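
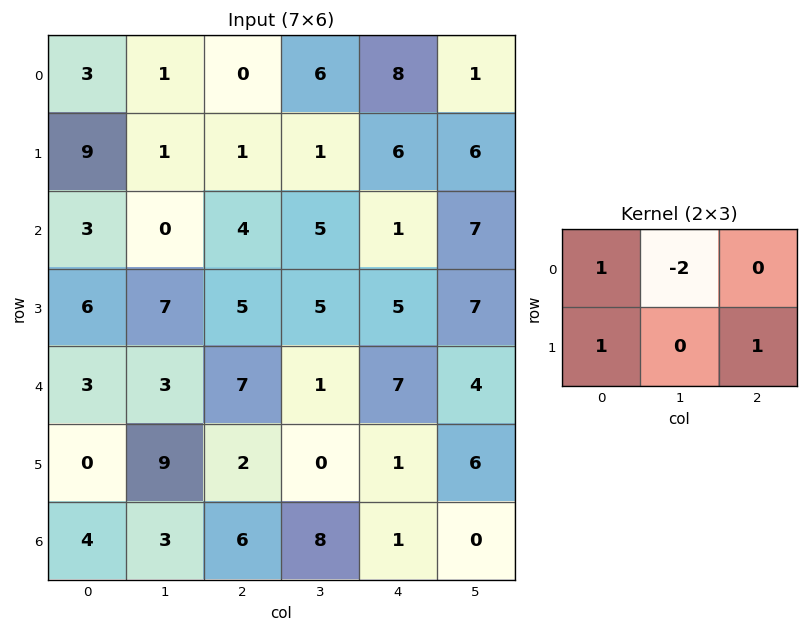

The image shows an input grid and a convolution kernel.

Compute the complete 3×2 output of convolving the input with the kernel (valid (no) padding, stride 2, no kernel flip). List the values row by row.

11 -5
14 4
-1 8

Output[0,0]: The receptive field on the input at this output position is [3 1 0 / 9 1 1]. Elementwise product with the kernel and sum: 3·1 + 1·-2 + 9·1 + 1·1.
Output[0,1]: The receptive field on the input at this output position is [0 6 8 / 1 1 6]. Elementwise product with the kernel and sum: 0·1 + 6·-2 + 1·1 + 6·1.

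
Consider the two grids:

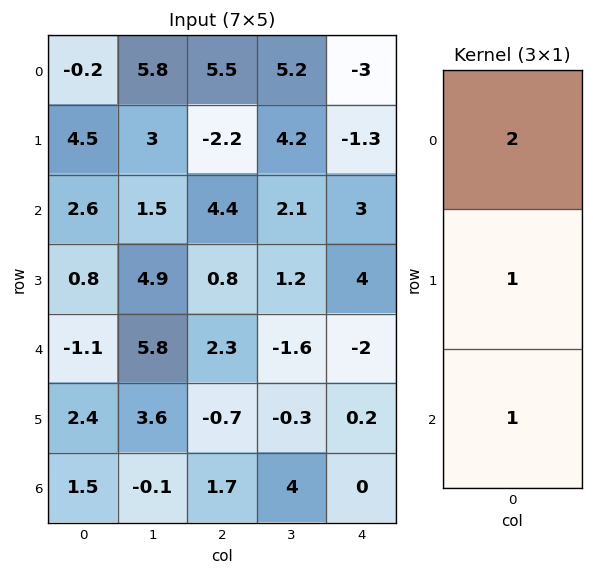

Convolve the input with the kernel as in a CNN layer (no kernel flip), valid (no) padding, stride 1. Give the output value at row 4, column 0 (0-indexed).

The receptive field on the input at this output position is [-1.1 / 2.4 / 1.5]. Elementwise product with the kernel and sum: -1.1·2 + 2.4·1 + 1.5·1.

1.7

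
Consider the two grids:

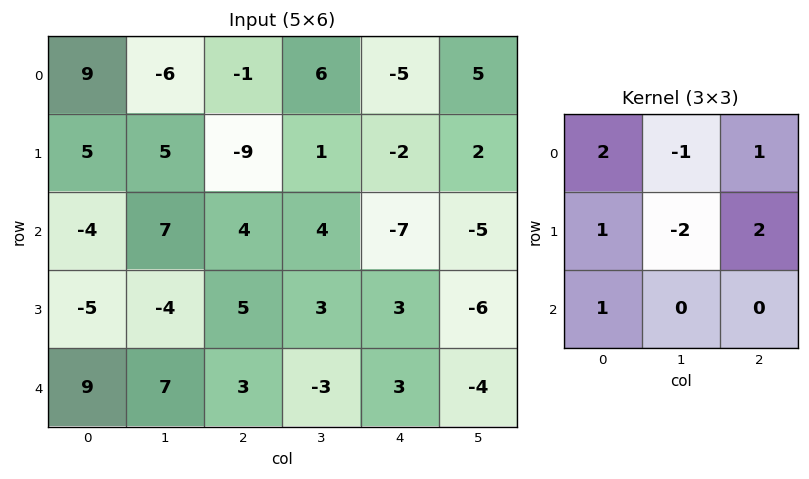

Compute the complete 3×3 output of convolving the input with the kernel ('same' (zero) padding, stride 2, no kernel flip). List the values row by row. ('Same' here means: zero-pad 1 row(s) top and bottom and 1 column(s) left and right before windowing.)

-30 13 27
22 23 17
-3 -15 -20

Output[0,0]: The receptive field on the zero-padded input at this output position is [0 0 0 / 0 9 -6 / 0 5 5]. Elementwise product with the kernel and sum: 0·2 + 0·-1 + 0·1 + 0·1 + 9·-2 + -6·2 + 0·1.
Output[0,1]: The receptive field on the zero-padded input at this output position is [0 0 0 / -6 -1 6 / 5 -9 1]. Elementwise product with the kernel and sum: 0·2 + 0·-1 + 0·1 + -6·1 + -1·-2 + 6·2 + 5·1.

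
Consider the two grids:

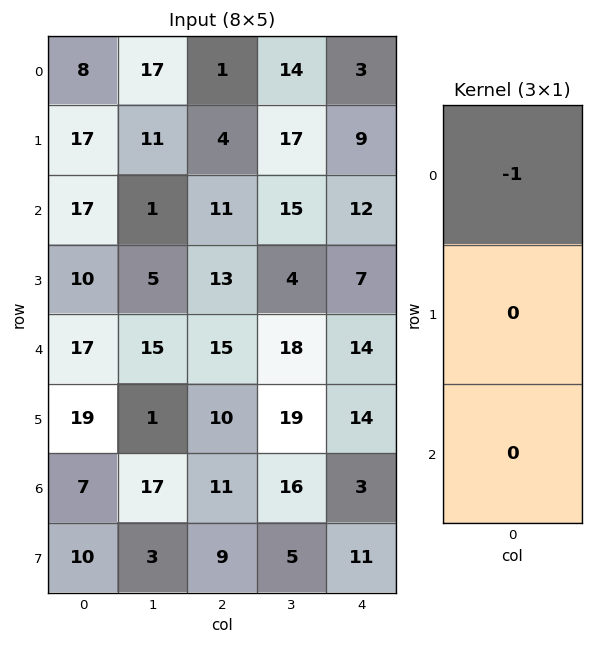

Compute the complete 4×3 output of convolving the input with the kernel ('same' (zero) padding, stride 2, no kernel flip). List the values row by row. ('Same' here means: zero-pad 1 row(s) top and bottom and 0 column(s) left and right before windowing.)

0 0 0
-17 -4 -9
-10 -13 -7
-19 -10 -14

Output[0,0]: The receptive field on the zero-padded input at this output position is [0 / 8 / 17]. Elementwise product with the kernel and sum: 0·-1.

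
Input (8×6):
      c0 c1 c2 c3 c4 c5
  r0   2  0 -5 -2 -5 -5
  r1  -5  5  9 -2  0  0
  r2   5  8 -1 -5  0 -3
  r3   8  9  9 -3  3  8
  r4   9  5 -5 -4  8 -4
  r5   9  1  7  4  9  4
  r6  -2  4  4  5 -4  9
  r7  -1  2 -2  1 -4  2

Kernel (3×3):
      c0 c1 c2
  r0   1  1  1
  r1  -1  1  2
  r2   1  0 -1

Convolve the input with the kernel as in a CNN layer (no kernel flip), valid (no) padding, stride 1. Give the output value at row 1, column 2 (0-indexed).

The receptive field on the input at this output position is [9 -2 0 / -1 -5 0 / 9 -3 3]. Elementwise product with the kernel and sum: 9·1 + -2·1 + 0·1 + -1·-1 + -5·1 + 0·2 + 9·1 + 3·-1.

9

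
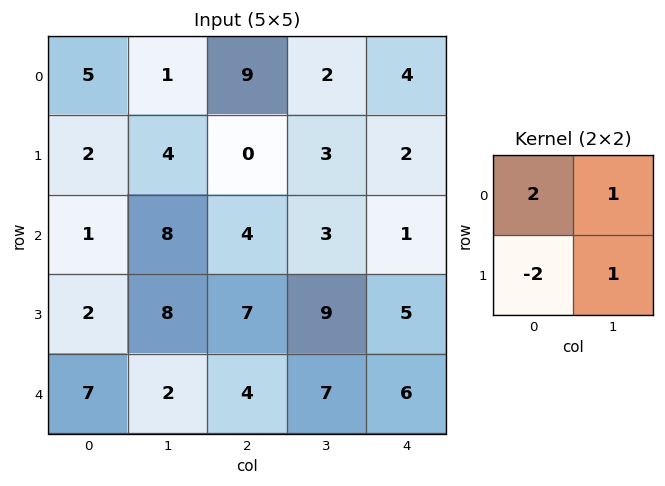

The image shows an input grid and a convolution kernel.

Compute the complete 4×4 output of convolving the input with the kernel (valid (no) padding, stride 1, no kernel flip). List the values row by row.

11 3 23 4
14 -4 -2 3
14 11 6 -6
0 23 22 15

Output[0,0]: The receptive field on the input at this output position is [5 1 / 2 4]. Elementwise product with the kernel and sum: 5·2 + 1·1 + 2·-2 + 4·1.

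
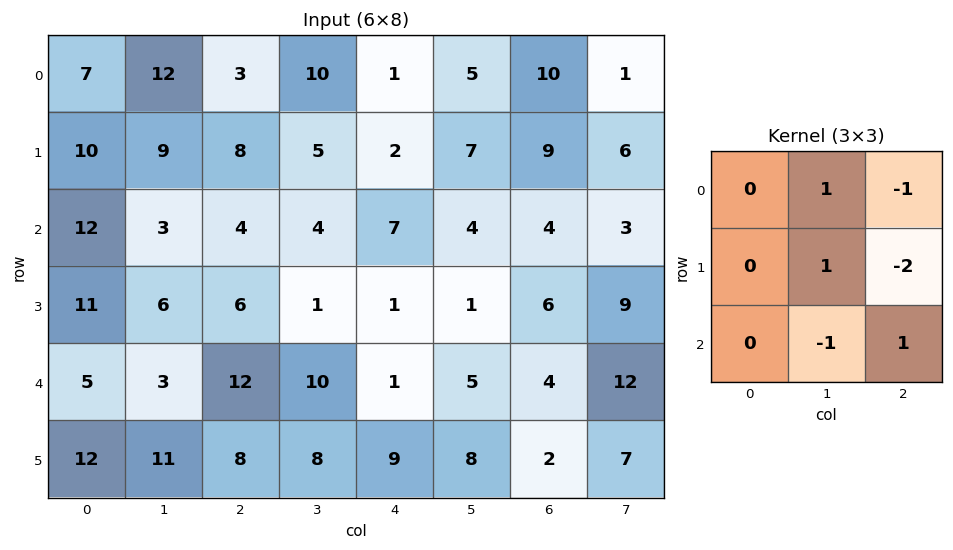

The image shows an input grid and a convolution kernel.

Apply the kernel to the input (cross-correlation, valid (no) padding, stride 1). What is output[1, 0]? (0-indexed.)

-4

The receptive field on the input at this output position is [10 9 8 / 12 3 4 / 11 6 6]. Elementwise product with the kernel and sum: 9·1 + 8·-1 + 3·1 + 4·-2 + 6·-1 + 6·1.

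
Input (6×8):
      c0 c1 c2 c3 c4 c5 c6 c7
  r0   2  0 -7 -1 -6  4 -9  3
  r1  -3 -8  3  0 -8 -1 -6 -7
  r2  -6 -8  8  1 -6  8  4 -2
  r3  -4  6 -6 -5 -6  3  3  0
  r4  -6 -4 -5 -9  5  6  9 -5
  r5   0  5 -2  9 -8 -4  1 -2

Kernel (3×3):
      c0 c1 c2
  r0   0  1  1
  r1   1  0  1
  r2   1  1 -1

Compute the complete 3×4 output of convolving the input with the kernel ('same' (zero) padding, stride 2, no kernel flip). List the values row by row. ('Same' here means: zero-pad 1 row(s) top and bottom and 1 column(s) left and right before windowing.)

5 -6 -4 7
-29 1 -14 -1
-7 -30 -1 3

Output[0,0]: The receptive field on the zero-padded input at this output position is [0 0 0 / 0 2 0 / 0 -3 -8]. Elementwise product with the kernel and sum: 0·1 + 0·1 + 0·1 + 0·1 + 0·1 + -3·1 + -8·-1.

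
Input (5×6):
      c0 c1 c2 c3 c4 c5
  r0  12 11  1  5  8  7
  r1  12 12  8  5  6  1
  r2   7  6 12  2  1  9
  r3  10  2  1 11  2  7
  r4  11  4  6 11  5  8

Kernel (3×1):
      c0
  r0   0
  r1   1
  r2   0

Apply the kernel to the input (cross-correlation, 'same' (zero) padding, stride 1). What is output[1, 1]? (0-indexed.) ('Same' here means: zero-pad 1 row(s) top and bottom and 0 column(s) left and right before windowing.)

The receptive field on the zero-padded input at this output position is [11 / 12 / 6]. Elementwise product with the kernel and sum: 12·1.

12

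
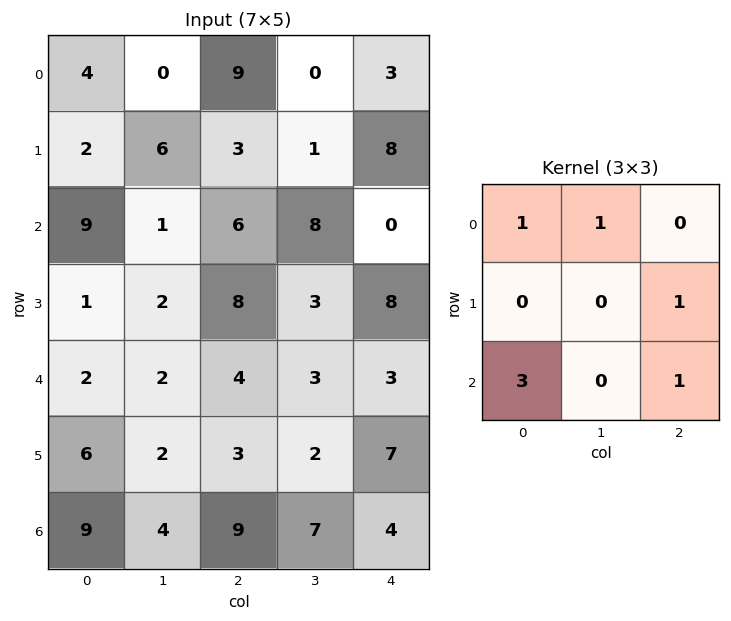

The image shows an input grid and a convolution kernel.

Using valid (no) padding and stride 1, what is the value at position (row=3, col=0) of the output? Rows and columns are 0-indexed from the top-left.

28

The receptive field on the input at this output position is [1 2 8 / 2 2 4 / 6 2 3]. Elementwise product with the kernel and sum: 1·1 + 2·1 + 4·1 + 6·3 + 3·1.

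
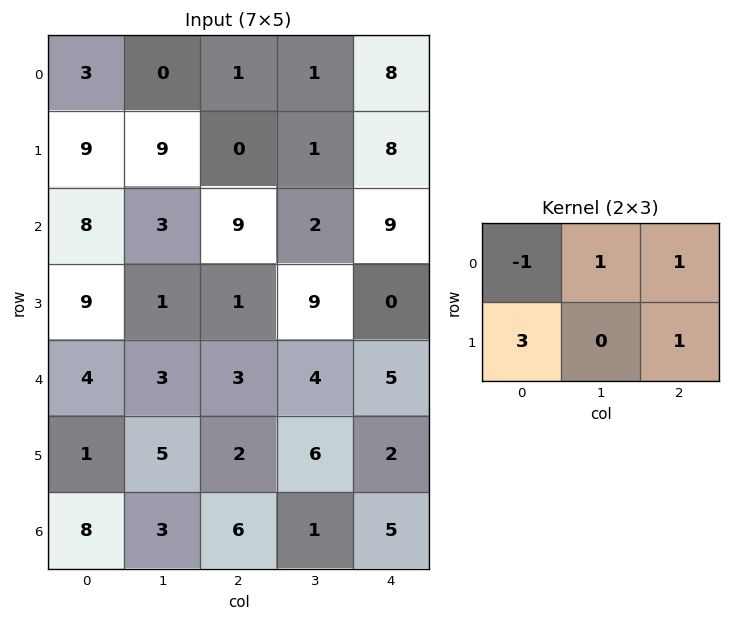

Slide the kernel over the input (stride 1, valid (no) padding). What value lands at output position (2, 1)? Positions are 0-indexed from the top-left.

20

The receptive field on the input at this output position is [3 9 2 / 1 1 9]. Elementwise product with the kernel and sum: 3·-1 + 9·1 + 2·1 + 1·3 + 9·1.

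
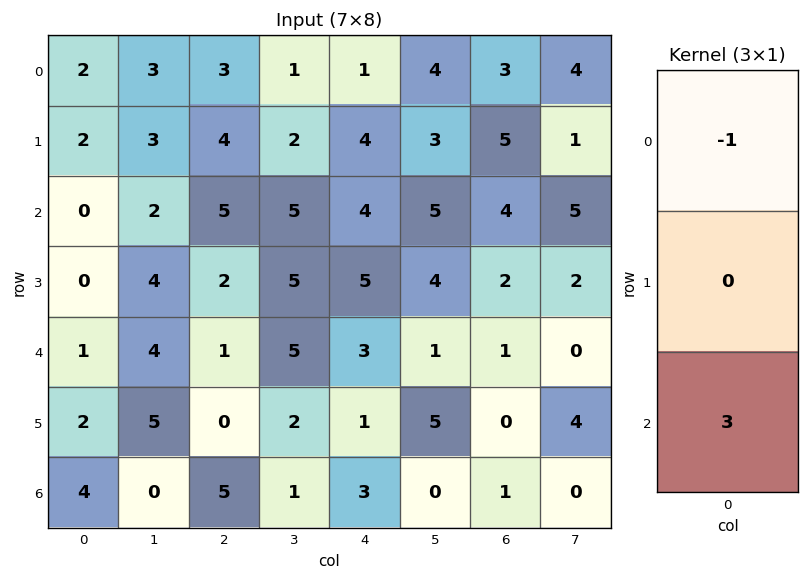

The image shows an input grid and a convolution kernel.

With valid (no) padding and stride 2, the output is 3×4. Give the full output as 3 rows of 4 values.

Output[0,0]: The receptive field on the input at this output position is [2 / 2 / 0]. Elementwise product with the kernel and sum: 2·-1 + 0·3.
Output[0,1]: The receptive field on the input at this output position is [3 / 4 / 5]. Elementwise product with the kernel and sum: 3·-1 + 5·3.

-2 12 11 9
3 -2 5 -1
11 14 6 2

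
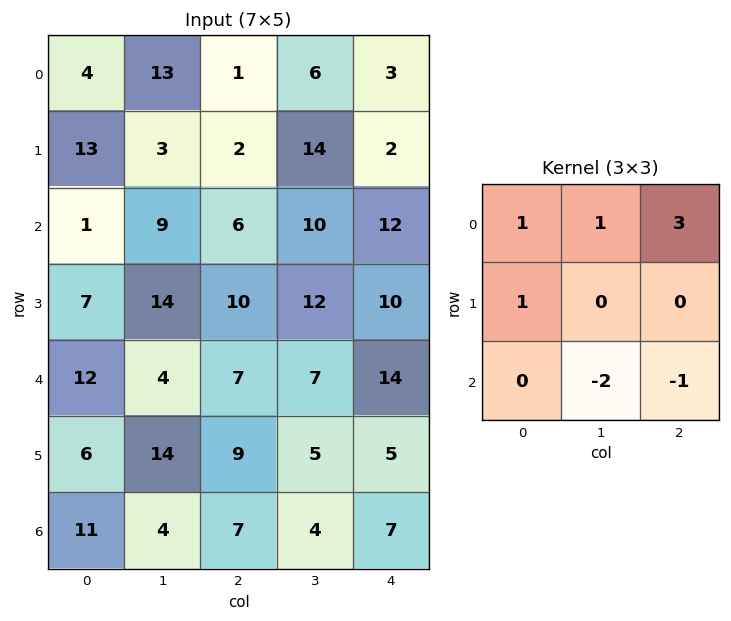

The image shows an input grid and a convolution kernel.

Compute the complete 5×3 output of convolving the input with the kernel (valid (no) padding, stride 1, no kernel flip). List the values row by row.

Output[0,0]: The receptive field on the input at this output position is [4 13 1 / 13 3 2 / 1 9 6]. Elementwise product with the kernel and sum: 4·1 + 13·1 + 1·3 + 13·1 + 9·-2 + 6·-1.

9 13 -14
-15 24 -6
20 38 34
26 41 44
28 28 50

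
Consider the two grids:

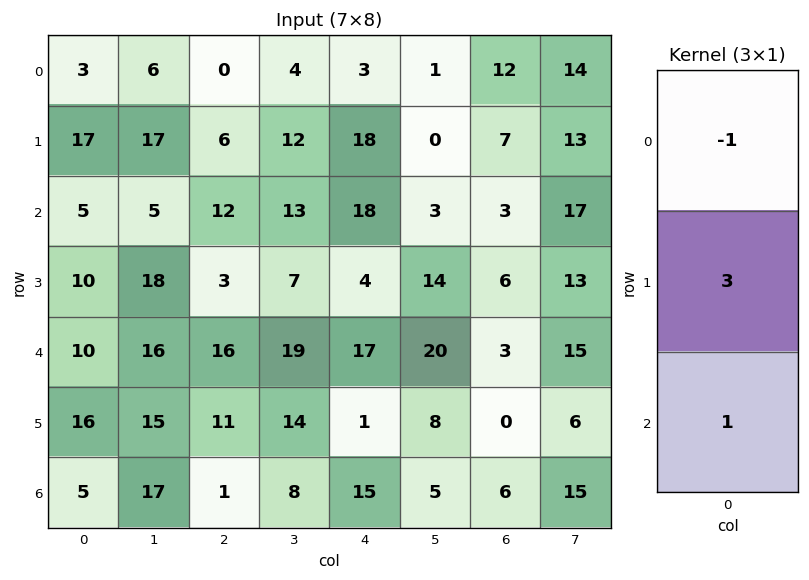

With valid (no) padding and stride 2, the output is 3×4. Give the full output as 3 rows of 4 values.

53 30 69 12
35 13 11 18
43 18 1 3

Output[0,0]: The receptive field on the input at this output position is [3 / 17 / 5]. Elementwise product with the kernel and sum: 3·-1 + 17·3 + 5·1.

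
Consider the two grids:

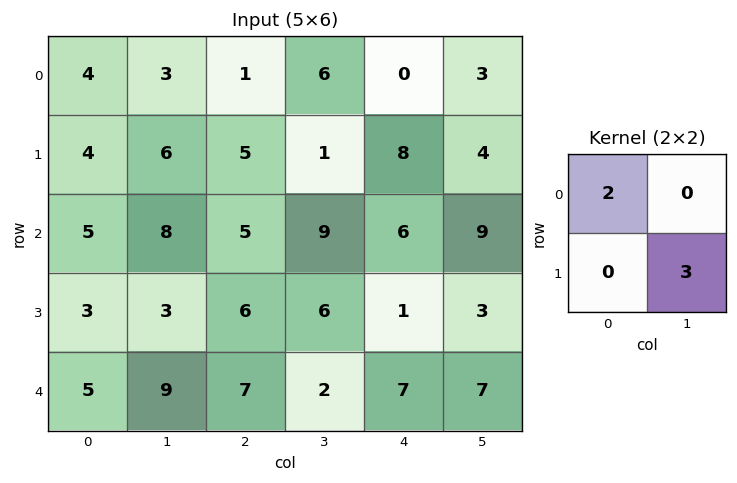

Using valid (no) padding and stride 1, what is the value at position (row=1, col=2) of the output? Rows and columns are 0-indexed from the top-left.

37

The receptive field on the input at this output position is [5 1 / 5 9]. Elementwise product with the kernel and sum: 5·2 + 9·3.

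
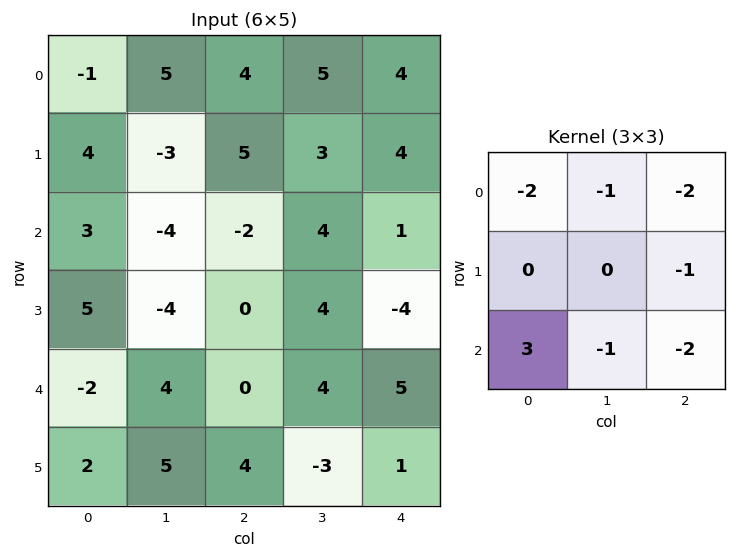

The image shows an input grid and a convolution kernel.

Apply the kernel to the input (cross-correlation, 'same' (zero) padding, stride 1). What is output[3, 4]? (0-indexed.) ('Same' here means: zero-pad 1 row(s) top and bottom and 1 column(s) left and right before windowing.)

-2

The receptive field on the zero-padded input at this output position is [4 1 0 / 4 -4 0 / 4 5 0]. Elementwise product with the kernel and sum: 4·-2 + 1·-1 + 0·-2 + 0·-1 + 4·3 + 5·-1 + 0·-2.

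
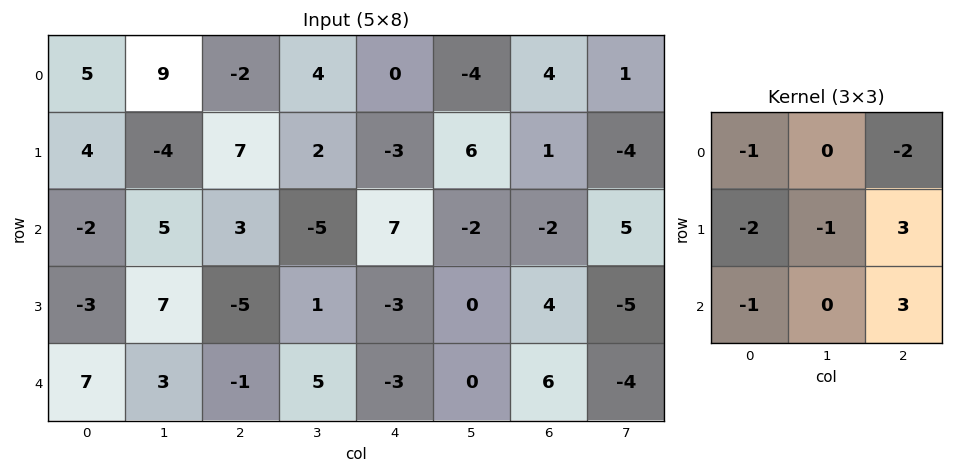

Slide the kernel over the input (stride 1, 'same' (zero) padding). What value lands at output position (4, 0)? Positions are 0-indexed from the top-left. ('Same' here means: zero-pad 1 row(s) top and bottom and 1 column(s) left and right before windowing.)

The receptive field on the zero-padded input at this output position is [0 -3 7 / 0 7 3 / 0 0 0]. Elementwise product with the kernel and sum: 0·-1 + 7·-2 + 0·-2 + 7·-1 + 3·3 + 0·-1 + 0·3.

-12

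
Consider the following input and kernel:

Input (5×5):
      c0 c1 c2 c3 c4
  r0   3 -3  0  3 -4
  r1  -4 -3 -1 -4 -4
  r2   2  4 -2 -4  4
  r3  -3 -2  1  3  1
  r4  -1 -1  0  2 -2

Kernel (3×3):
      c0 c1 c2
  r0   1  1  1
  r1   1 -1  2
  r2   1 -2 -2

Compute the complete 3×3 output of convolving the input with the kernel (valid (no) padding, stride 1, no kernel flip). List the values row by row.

Output[0,0]: The receptive field on the input at this output position is [3 -3 0 / -4 -3 -1 / 2 4 -2]. Elementwise product with the kernel and sum: 3·1 + -3·1 + 0·1 + -4·1 + -3·-1 + -1·2 + 2·1 + 4·-2 + -2·-2.

-5 6 -8
-15 -20 -6
6 -4 -2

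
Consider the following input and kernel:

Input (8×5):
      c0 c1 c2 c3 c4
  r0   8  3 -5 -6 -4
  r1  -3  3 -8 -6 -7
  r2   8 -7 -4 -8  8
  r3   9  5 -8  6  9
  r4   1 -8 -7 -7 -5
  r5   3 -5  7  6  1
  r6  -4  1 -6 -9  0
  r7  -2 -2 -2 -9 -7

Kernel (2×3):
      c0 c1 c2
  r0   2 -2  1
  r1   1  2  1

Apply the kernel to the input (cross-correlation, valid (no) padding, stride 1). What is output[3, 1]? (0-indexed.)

The receptive field on the input at this output position is [5 -8 6 / -8 -7 -7]. Elementwise product with the kernel and sum: 5·2 + -8·-2 + 6·1 + -8·1 + -7·2 + -7·1.

3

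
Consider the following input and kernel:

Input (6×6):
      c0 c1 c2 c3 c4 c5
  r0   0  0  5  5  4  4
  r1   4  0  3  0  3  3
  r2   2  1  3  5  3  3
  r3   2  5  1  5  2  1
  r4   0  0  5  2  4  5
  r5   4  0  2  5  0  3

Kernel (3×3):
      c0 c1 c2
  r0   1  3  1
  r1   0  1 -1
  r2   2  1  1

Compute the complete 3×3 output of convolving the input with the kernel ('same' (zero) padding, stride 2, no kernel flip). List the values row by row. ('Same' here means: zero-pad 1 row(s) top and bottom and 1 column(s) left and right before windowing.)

Output[0,0]: The receptive field on the zero-padded input at this output position is [0 0 0 / 0 0 0 / 0 4 0]. Elementwise product with the kernel and sum: 0·1 + 0·3 + 0·1 + 0·1 + 0·-1 + 0·2 + 4·1 + 0·1.
Output[0,1]: The receptive field on the zero-padded input at this output position is [0 0 0 / 0 5 5 / 0 3 0]. Elementwise product with the kernel and sum: 0·1 + 0·3 + 0·1 + 5·1 + 5·-1 + 0·2 + 3·1 + 0·1.

4 3 6
20 23 25
15 23 24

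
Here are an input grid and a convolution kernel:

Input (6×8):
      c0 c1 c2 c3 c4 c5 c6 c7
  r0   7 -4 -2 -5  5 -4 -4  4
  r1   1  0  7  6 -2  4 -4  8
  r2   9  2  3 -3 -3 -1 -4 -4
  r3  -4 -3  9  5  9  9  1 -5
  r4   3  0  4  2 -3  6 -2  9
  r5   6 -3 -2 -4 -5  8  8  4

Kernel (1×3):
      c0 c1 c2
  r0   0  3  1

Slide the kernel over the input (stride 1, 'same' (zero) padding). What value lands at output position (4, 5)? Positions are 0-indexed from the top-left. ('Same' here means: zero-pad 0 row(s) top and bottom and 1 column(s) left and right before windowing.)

The receptive field on the zero-padded input at this output position is [-3 6 -2]. Elementwise product with the kernel and sum: 6·3 + -2·1.

16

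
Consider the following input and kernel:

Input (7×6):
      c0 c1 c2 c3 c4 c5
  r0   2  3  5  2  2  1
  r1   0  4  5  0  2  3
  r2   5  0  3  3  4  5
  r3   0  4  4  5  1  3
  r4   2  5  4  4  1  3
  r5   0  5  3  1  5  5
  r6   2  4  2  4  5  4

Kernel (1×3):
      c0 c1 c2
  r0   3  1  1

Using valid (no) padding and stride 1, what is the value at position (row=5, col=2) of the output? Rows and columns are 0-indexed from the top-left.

The receptive field on the input at this output position is [3 1 5]. Elementwise product with the kernel and sum: 3·3 + 1·1 + 5·1.

15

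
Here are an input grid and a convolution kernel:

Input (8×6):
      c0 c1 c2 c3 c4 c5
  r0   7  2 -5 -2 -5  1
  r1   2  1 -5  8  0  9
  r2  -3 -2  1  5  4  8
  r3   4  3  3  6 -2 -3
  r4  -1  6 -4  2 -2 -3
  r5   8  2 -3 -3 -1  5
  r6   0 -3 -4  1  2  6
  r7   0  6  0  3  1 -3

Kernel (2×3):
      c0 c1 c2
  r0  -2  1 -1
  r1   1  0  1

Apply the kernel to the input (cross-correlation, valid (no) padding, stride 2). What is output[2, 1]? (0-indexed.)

8

The receptive field on the input at this output position is [-4 2 -2 / -3 -3 -1]. Elementwise product with the kernel and sum: -4·-2 + 2·1 + -2·-1 + -3·1 + -1·1.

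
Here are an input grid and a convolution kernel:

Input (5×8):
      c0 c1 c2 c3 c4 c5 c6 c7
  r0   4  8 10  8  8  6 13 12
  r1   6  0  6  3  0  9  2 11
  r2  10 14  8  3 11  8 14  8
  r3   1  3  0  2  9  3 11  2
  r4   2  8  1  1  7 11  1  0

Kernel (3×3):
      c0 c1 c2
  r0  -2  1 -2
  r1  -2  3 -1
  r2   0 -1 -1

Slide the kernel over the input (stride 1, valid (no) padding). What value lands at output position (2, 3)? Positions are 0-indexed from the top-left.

-9

The receptive field on the input at this output position is [3 11 8 / 2 9 3 / 1 7 11]. Elementwise product with the kernel and sum: 3·-2 + 11·1 + 8·-2 + 2·-2 + 9·3 + 3·-1 + 7·-1 + 11·-1.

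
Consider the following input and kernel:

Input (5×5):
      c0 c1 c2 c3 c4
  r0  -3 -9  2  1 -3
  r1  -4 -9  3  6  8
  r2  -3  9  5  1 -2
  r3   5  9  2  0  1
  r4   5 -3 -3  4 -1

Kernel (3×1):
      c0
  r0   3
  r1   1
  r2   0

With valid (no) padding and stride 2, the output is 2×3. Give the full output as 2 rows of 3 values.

-13 9 -1
-4 17 -5

Output[0,0]: The receptive field on the input at this output position is [-3 / -4 / -3]. Elementwise product with the kernel and sum: -3·3 + -4·1.
Output[0,1]: The receptive field on the input at this output position is [2 / 3 / 5]. Elementwise product with the kernel and sum: 2·3 + 3·1.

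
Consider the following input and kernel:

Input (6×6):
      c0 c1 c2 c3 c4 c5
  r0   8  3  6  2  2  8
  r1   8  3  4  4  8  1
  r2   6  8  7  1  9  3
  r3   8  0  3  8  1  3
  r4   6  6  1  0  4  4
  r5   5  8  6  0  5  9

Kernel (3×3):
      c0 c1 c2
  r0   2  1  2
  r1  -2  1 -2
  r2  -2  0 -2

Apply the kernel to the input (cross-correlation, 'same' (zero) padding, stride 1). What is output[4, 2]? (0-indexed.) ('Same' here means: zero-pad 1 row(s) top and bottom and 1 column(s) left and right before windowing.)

-8

The receptive field on the zero-padded input at this output position is [0 3 8 / 6 1 0 / 8 6 0]. Elementwise product with the kernel and sum: 0·2 + 3·1 + 8·2 + 6·-2 + 1·1 + 0·-2 + 8·-2 + 0·-2.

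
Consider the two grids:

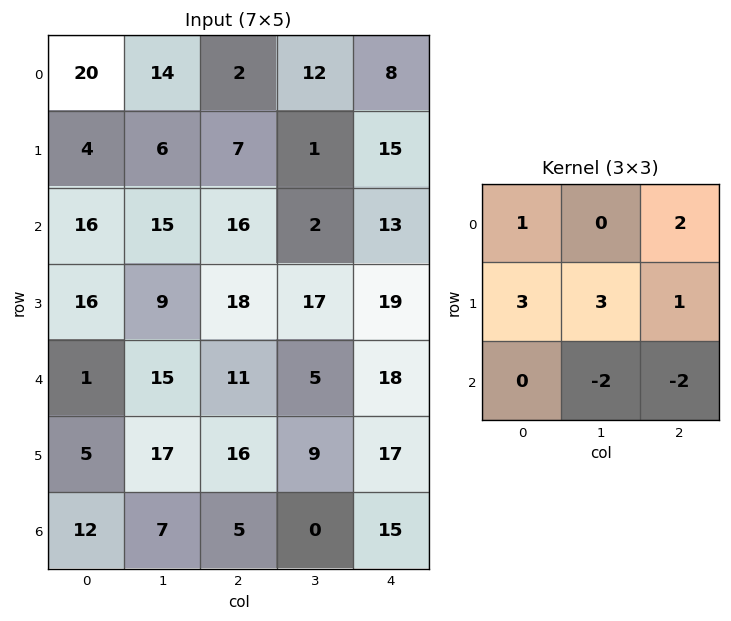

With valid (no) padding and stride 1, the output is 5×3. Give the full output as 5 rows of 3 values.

Output[0,0]: The receptive field on the input at this output position is [20 14 2 / 4 6 7 / 16 15 16]. Elementwise product with the kernel and sum: 20·1 + 2·2 + 4·3 + 6·3 + 7·1 + 15·-2 + 16·-2.

-1 42 27
73 33 32
89 85 120
45 76 70
81 123 109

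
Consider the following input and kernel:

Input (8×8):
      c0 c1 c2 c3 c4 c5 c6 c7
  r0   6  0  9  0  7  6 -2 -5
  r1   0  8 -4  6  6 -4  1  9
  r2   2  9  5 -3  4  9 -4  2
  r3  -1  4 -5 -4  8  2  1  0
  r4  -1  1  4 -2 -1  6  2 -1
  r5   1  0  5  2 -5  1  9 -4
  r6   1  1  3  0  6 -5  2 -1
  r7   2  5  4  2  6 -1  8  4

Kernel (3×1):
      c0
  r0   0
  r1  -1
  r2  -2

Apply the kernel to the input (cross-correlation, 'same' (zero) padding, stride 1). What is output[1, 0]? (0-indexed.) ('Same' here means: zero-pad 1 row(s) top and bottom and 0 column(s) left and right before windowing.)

The receptive field on the zero-padded input at this output position is [6 / 0 / 2]. Elementwise product with the kernel and sum: 0·-1 + 2·-2.

-4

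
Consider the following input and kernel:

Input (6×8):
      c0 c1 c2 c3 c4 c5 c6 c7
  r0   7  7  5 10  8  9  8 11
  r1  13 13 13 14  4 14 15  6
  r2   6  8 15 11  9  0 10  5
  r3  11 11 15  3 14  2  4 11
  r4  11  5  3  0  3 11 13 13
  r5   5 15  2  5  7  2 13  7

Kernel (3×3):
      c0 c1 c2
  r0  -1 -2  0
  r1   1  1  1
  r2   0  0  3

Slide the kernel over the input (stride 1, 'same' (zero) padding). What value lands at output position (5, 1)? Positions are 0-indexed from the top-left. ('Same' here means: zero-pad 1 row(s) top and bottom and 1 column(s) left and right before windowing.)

The receptive field on the zero-padded input at this output position is [11 5 3 / 5 15 2 / 0 0 0]. Elementwise product with the kernel and sum: 11·-1 + 5·-2 + 5·1 + 15·1 + 2·1 + 0·3.

1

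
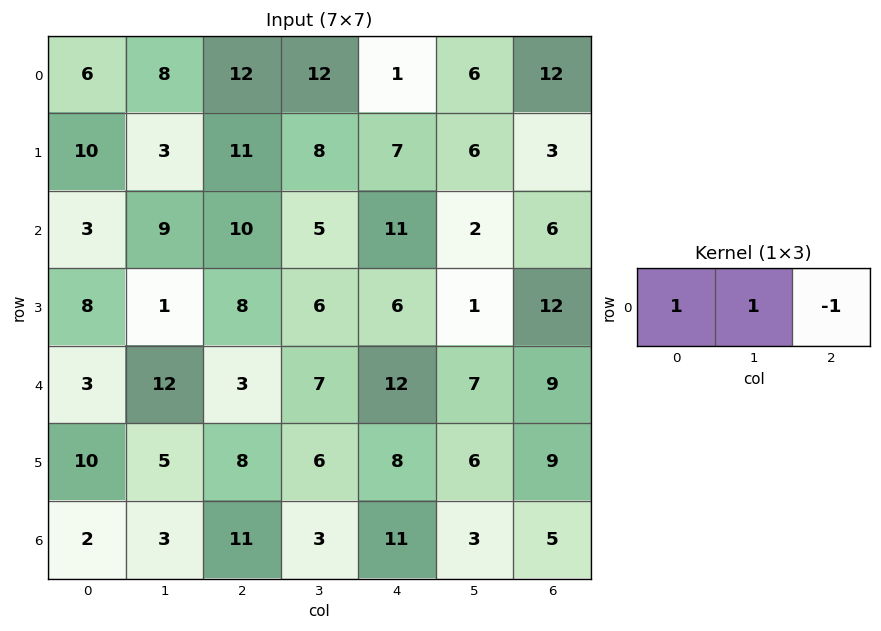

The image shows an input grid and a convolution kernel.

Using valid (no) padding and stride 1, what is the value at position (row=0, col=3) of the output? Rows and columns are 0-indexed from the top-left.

7

The receptive field on the input at this output position is [12 1 6]. Elementwise product with the kernel and sum: 12·1 + 1·1 + 6·-1.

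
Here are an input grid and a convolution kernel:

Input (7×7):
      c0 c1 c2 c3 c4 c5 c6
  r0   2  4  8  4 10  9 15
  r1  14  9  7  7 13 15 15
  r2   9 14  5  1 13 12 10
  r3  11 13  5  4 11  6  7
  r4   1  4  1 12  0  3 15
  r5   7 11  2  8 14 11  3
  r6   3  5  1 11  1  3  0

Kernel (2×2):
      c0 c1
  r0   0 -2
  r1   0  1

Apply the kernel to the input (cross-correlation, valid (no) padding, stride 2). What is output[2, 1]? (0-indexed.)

The receptive field on the input at this output position is [1 12 / 2 8]. Elementwise product with the kernel and sum: 12·-2 + 8·1.

-16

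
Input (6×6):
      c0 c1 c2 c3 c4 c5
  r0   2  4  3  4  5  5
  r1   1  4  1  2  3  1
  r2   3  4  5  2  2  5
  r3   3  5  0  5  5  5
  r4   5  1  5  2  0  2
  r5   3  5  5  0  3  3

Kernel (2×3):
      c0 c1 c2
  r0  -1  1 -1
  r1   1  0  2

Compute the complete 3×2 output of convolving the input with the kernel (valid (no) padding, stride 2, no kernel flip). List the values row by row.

2 3
-1 5
4 8

Output[0,0]: The receptive field on the input at this output position is [2 4 3 / 1 4 1]. Elementwise product with the kernel and sum: 2·-1 + 4·1 + 3·-1 + 1·1 + 1·2.
Output[0,1]: The receptive field on the input at this output position is [3 4 5 / 1 2 3]. Elementwise product with the kernel and sum: 3·-1 + 4·1 + 5·-1 + 1·1 + 3·2.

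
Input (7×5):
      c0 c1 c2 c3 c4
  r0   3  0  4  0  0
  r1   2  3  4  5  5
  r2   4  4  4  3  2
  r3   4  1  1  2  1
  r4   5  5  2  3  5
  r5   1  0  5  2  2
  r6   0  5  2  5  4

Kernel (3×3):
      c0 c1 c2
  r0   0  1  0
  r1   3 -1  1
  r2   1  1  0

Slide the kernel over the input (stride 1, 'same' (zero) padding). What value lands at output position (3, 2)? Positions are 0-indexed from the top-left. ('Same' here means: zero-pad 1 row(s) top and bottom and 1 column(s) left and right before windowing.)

The receptive field on the zero-padded input at this output position is [4 4 3 / 1 1 2 / 5 2 3]. Elementwise product with the kernel and sum: 4·1 + 1·3 + 1·-1 + 2·1 + 5·1 + 2·1.

15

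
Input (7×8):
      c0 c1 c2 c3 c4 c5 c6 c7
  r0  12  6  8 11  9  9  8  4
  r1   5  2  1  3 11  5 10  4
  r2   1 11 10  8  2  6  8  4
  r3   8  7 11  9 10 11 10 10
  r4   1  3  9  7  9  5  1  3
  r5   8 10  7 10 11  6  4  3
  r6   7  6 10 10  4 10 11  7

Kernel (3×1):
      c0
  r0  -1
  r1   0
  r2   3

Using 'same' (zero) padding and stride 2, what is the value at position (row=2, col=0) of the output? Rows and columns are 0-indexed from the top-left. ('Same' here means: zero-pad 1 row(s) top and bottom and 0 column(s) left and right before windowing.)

The receptive field on the zero-padded input at this output position is [8 / 1 / 8]. Elementwise product with the kernel and sum: 8·-1 + 8·3.

16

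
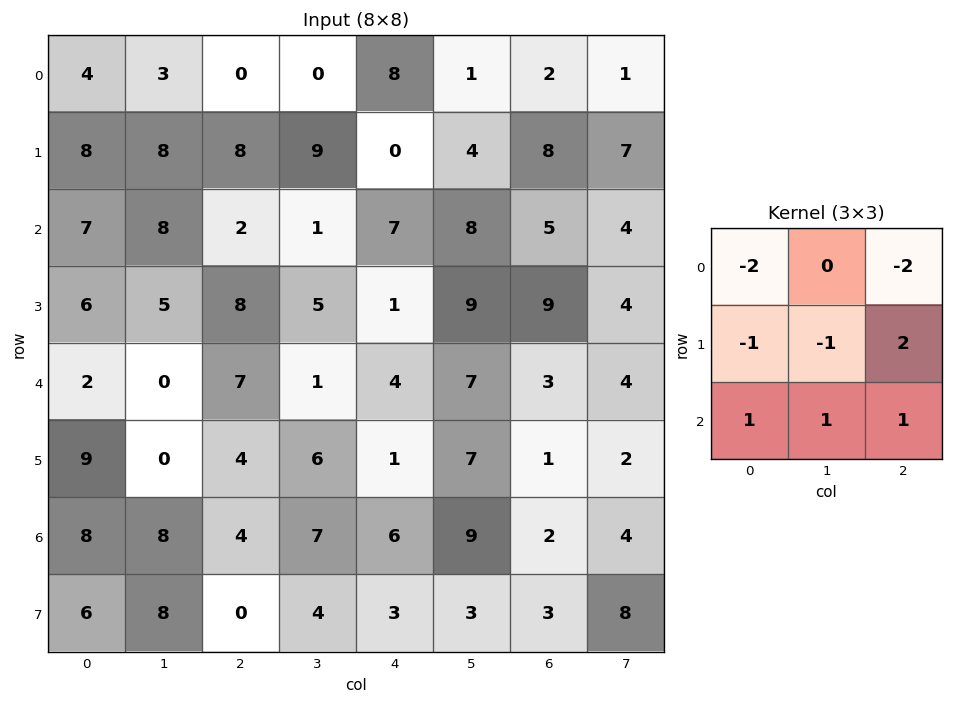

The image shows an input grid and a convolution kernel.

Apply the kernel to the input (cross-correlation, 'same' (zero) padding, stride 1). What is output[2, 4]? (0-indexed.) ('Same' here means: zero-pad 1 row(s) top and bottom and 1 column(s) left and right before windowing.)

-3

The receptive field on the zero-padded input at this output position is [9 0 4 / 1 7 8 / 5 1 9]. Elementwise product with the kernel and sum: 9·-2 + 4·-2 + 1·-1 + 7·-1 + 8·2 + 5·1 + 1·1 + 9·1.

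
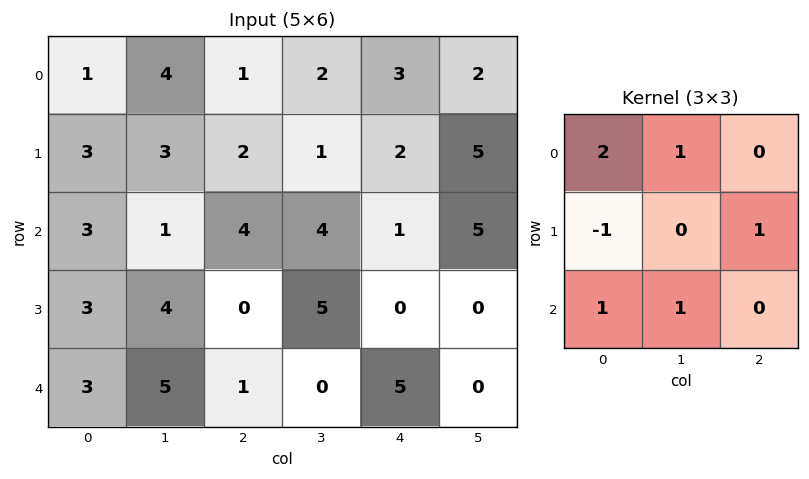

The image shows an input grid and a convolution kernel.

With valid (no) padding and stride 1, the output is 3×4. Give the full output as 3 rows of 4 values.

9 12 12 16
17 15 7 10
12 13 13 9

Output[0,0]: The receptive field on the input at this output position is [1 4 1 / 3 3 2 / 3 1 4]. Elementwise product with the kernel and sum: 1·2 + 4·1 + 3·-1 + 2·1 + 3·1 + 1·1.
Output[0,1]: The receptive field on the input at this output position is [4 1 2 / 3 2 1 / 1 4 4]. Elementwise product with the kernel and sum: 4·2 + 1·1 + 3·-1 + 1·1 + 1·1 + 4·1.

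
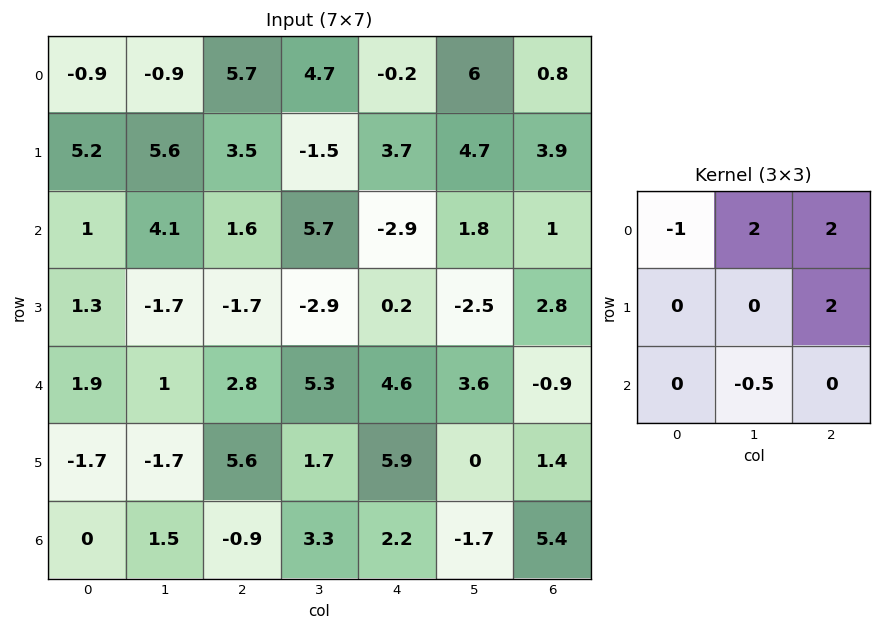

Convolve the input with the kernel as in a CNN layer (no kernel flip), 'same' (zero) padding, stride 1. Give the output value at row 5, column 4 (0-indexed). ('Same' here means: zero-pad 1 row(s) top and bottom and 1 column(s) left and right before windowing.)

10

The receptive field on the zero-padded input at this output position is [5.3 4.6 3.6 / 1.7 5.9 0 / 3.3 2.2 -1.7]. Elementwise product with the kernel and sum: 5.3·-1 + 4.6·2 + 3.6·2 + 0·2 + 2.2·-0.5.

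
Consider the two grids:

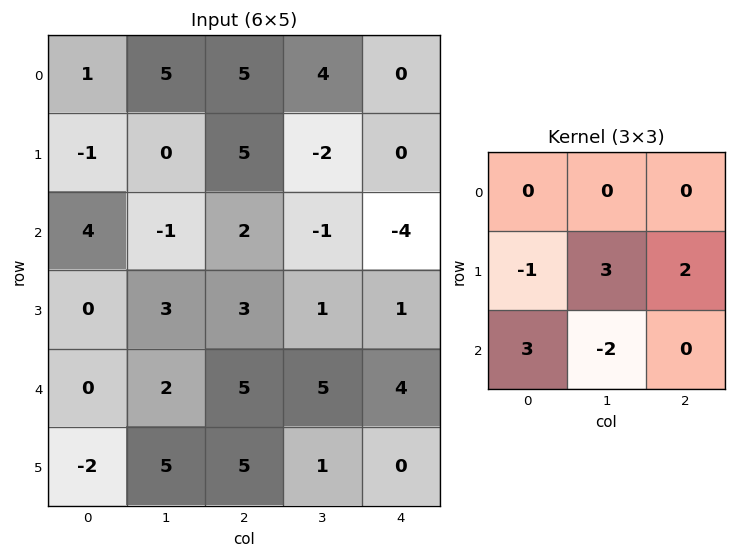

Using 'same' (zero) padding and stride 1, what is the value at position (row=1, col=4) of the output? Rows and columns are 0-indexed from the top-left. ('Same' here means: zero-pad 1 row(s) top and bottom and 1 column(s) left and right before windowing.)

The receptive field on the zero-padded input at this output position is [4 0 0 / -2 0 0 / -1 -4 0]. Elementwise product with the kernel and sum: -2·-1 + 0·3 + 0·2 + -1·3 + -4·-2.

7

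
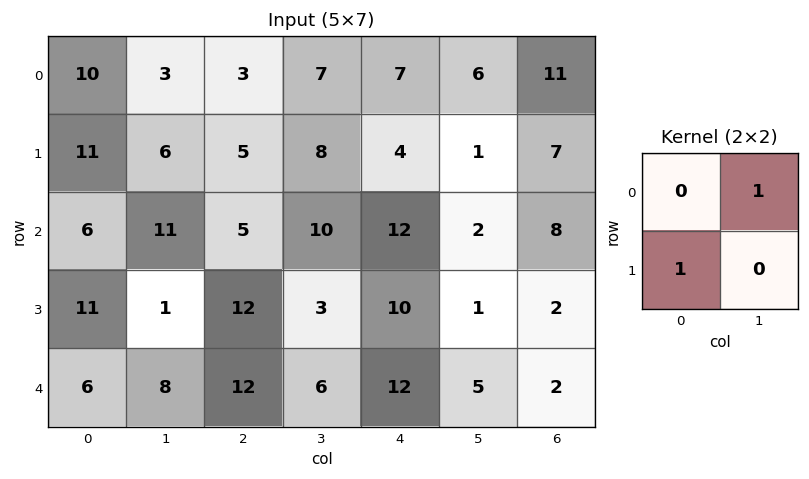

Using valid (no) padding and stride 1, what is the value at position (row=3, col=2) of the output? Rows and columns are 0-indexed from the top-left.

The receptive field on the input at this output position is [12 3 / 12 6]. Elementwise product with the kernel and sum: 3·1 + 12·1.

15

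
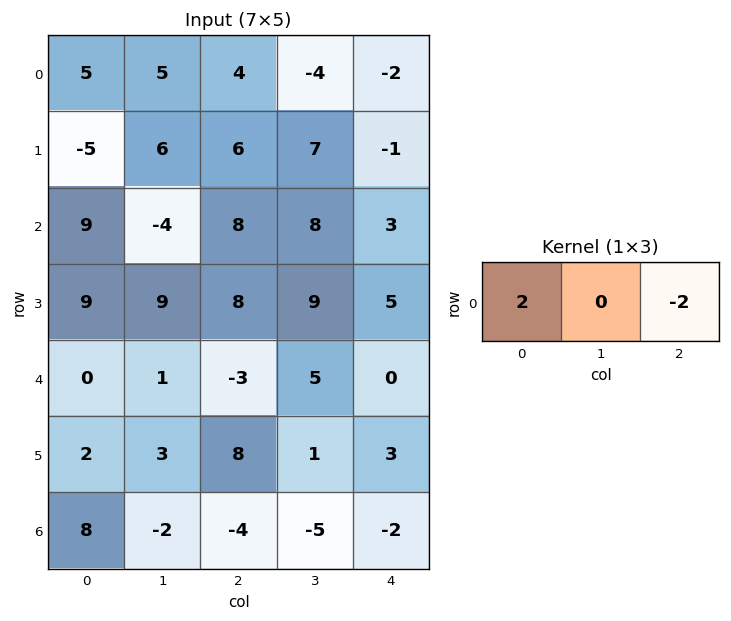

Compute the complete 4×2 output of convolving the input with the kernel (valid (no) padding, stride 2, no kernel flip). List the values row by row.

2 12
2 10
6 -6
24 -4

Output[0,0]: The receptive field on the input at this output position is [5 5 4]. Elementwise product with the kernel and sum: 5·2 + 4·-2.
Output[0,1]: The receptive field on the input at this output position is [4 -4 -2]. Elementwise product with the kernel and sum: 4·2 + -2·-2.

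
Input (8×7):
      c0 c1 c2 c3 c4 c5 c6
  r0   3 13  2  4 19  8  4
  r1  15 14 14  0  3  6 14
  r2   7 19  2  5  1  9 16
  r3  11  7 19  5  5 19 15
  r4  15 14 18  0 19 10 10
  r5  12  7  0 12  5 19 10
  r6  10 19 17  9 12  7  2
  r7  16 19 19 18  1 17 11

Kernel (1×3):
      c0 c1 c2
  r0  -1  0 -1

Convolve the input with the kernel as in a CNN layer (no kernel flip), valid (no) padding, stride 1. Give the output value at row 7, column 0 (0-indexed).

The receptive field on the input at this output position is [16 19 19]. Elementwise product with the kernel and sum: 16·-1 + 19·-1.

-35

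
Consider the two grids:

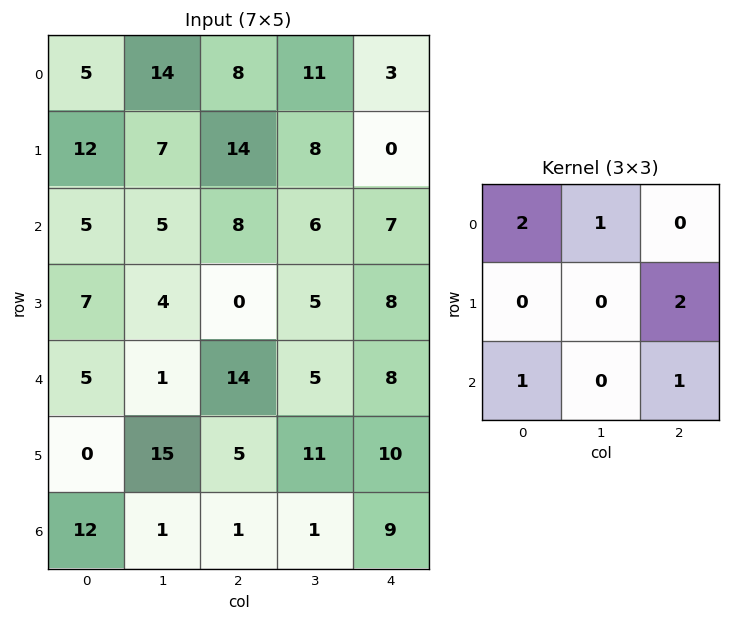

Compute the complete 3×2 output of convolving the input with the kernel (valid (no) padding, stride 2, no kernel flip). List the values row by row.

65 42
34 60
34 63

Output[0,0]: The receptive field on the input at this output position is [5 14 8 / 12 7 14 / 5 5 8]. Elementwise product with the kernel and sum: 5·2 + 14·1 + 14·2 + 5·1 + 8·1.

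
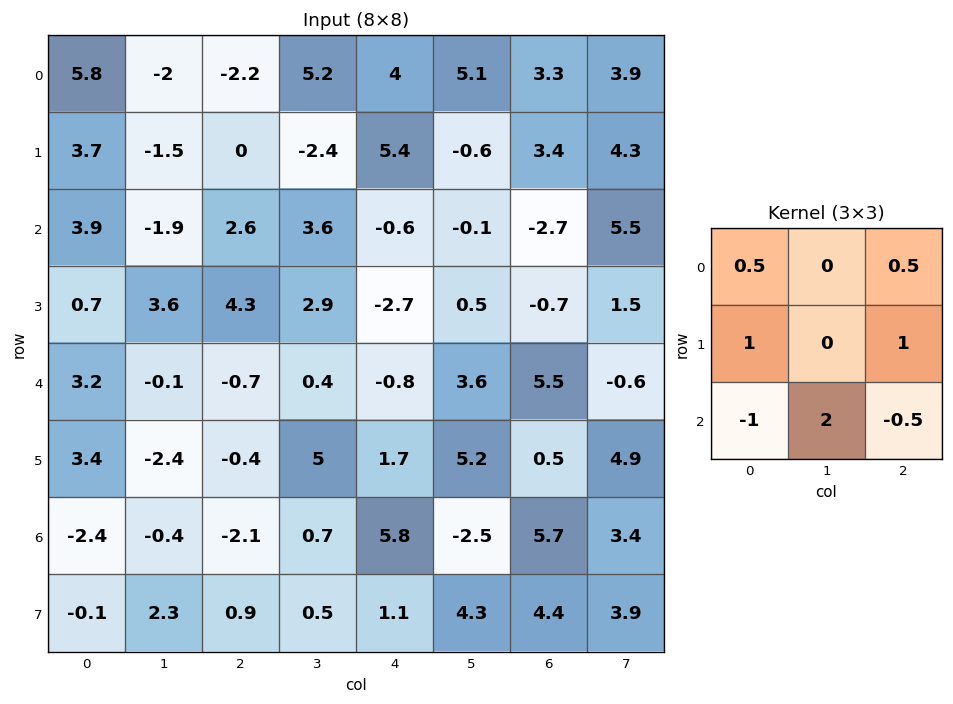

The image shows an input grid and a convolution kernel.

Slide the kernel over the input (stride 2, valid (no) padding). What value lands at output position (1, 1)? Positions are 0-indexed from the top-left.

The receptive field on the input at this output position is [2.6 3.6 -0.6 / 4.3 2.9 -2.7 / -0.7 0.4 -0.8]. Elementwise product with the kernel and sum: 2.6·0.5 + -0.6·0.5 + 4.3·1 + -2.7·1 + -0.7·-1 + 0.4·2 + -0.8·-0.5.

4.5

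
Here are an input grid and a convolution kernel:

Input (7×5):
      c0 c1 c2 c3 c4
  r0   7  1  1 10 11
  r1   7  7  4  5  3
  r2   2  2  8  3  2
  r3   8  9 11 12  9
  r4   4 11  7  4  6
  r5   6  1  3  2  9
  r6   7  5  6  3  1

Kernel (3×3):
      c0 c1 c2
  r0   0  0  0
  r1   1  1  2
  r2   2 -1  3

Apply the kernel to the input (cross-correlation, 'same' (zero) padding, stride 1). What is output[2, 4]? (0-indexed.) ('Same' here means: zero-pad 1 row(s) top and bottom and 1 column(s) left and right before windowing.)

20

The receptive field on the zero-padded input at this output position is [5 3 0 / 3 2 0 / 12 9 0]. Elementwise product with the kernel and sum: 3·1 + 2·1 + 0·2 + 12·2 + 9·-1 + 0·3.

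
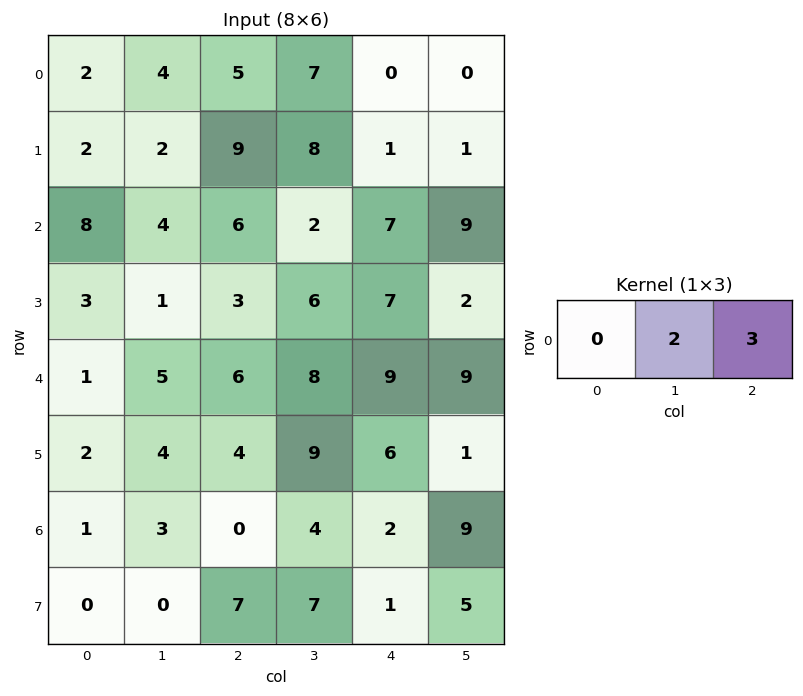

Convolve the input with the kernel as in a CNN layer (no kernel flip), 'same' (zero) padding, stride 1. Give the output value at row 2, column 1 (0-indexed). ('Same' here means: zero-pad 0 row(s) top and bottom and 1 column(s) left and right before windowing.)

The receptive field on the zero-padded input at this output position is [8 4 6]. Elementwise product with the kernel and sum: 4·2 + 6·3.

26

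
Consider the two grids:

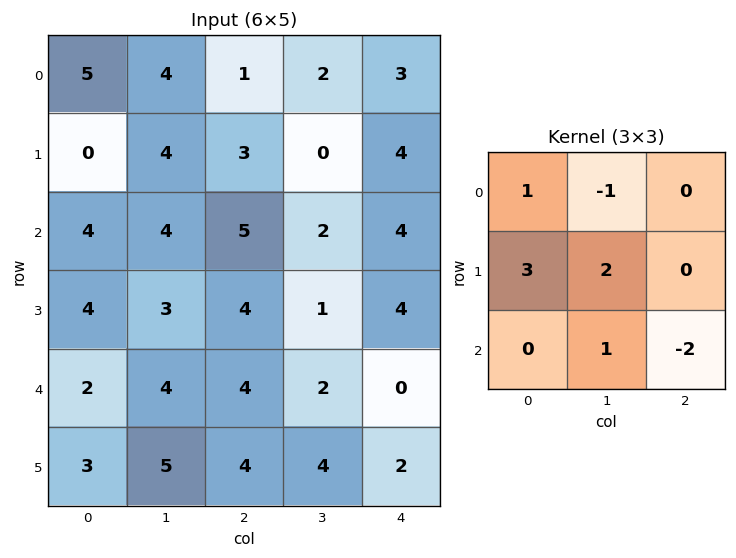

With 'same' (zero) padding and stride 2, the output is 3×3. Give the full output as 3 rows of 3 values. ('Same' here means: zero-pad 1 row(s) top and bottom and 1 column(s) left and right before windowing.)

Output[0,0]: The receptive field on the zero-padded input at this output position is [0 0 0 / 0 5 4 / 0 0 4]. Elementwise product with the kernel and sum: 0·1 + 0·-1 + 0·3 + 5·2 + 0·1 + 4·-2.

2 17 16
6 25 14
-7 15 5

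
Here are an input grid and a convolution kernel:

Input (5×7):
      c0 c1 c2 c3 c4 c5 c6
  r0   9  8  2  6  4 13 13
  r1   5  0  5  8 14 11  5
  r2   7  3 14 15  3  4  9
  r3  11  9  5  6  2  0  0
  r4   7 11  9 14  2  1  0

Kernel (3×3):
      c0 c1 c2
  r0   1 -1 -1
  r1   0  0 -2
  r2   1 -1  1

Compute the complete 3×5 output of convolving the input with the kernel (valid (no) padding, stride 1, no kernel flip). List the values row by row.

Output[0,0]: The receptive field on the input at this output position is [9 8 2 / 5 0 5 / 7 3 14]. Elementwise product with the kernel and sum: 9·1 + 8·-1 + 2·-1 + 5·-2 + 7·1 + 3·-1 + 14·1.

7 -12 -34 -17 -24
-21 -33 -22 -21 -18
-15 -22 -11 21 -9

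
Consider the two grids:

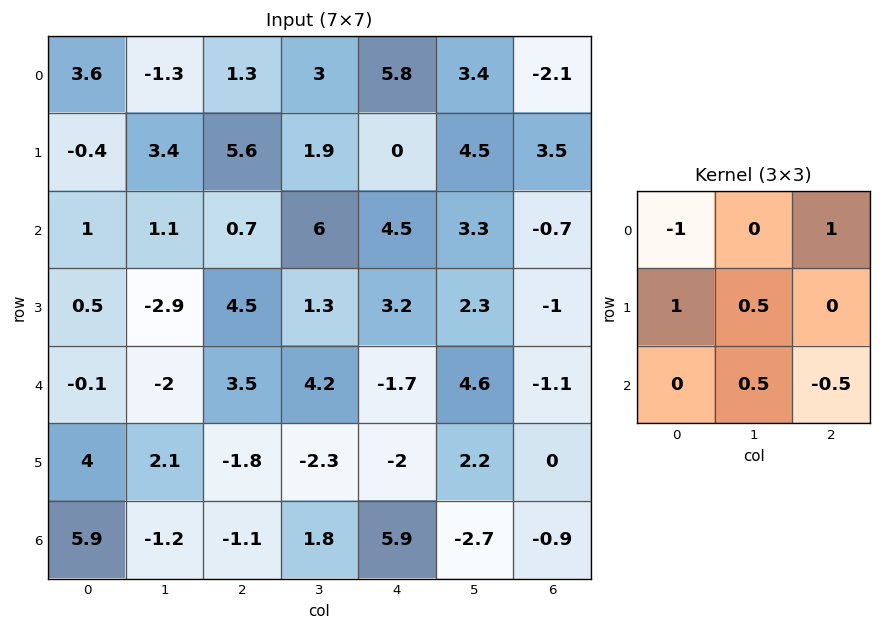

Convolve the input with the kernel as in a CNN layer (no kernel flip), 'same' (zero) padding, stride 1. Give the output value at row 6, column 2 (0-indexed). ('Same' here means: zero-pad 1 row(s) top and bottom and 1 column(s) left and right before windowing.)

The receptive field on the zero-padded input at this output position is [2.1 -1.8 -2.3 / -1.2 -1.1 1.8 / 0 0 0]. Elementwise product with the kernel and sum: 2.1·-1 + -2.3·1 + -1.2·1 + -1.1·0.5 + 0·0.5 + 0·-0.5.

-6.15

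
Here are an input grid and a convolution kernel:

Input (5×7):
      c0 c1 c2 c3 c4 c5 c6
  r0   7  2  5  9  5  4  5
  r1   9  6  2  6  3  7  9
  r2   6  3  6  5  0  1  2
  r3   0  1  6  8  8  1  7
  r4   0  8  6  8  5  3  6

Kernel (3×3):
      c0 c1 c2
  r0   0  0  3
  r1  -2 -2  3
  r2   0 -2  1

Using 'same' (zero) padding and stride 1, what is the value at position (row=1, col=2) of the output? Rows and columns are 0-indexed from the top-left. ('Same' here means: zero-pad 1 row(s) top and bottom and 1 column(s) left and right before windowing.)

The receptive field on the zero-padded input at this output position is [2 5 9 / 6 2 6 / 3 6 5]. Elementwise product with the kernel and sum: 9·3 + 6·-2 + 2·-2 + 6·3 + 6·-2 + 5·1.

22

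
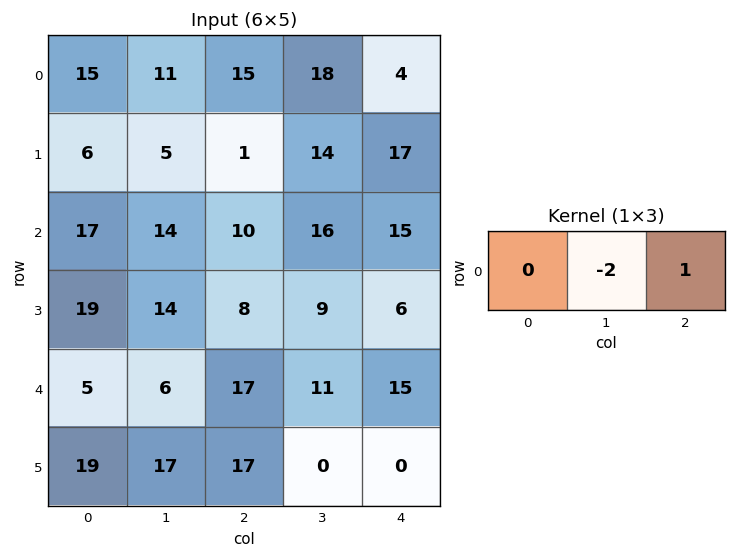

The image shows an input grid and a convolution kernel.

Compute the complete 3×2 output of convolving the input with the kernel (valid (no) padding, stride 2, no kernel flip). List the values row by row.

-7 -32
-18 -17
5 -7

Output[0,0]: The receptive field on the input at this output position is [15 11 15]. Elementwise product with the kernel and sum: 11·-2 + 15·1.
Output[0,1]: The receptive field on the input at this output position is [15 18 4]. Elementwise product with the kernel and sum: 18·-2 + 4·1.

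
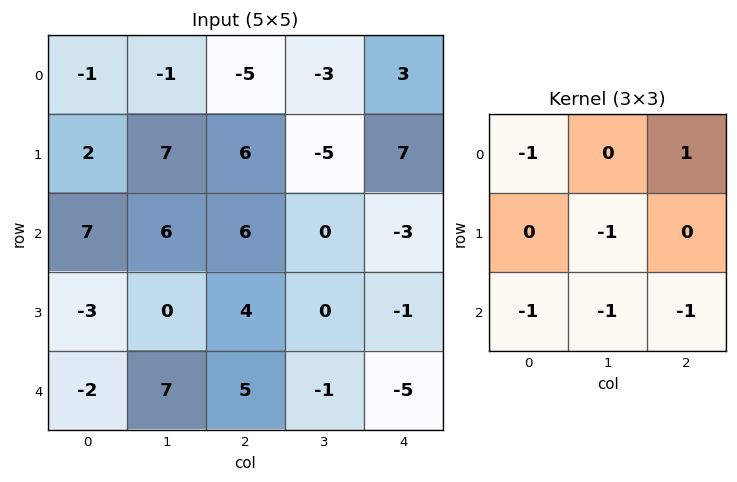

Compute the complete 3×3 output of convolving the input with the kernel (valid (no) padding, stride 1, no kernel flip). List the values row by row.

Output[0,0]: The receptive field on the input at this output position is [-1 -1 -5 / 2 7 6 / 7 6 6]. Elementwise product with the kernel and sum: -1·-1 + -5·1 + 7·-1 + 7·-1 + 6·-1 + 6·-1.

-30 -20 10
-3 -22 -2
-11 -21 -8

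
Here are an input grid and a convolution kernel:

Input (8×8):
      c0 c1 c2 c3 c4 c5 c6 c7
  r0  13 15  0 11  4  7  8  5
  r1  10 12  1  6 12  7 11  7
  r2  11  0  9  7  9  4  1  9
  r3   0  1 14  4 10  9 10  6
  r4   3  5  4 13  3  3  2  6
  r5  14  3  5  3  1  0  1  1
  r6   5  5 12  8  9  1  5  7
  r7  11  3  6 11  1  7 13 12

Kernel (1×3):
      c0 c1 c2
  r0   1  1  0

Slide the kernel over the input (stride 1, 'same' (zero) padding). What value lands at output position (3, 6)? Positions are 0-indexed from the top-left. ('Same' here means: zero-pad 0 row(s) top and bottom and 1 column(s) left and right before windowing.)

19

The receptive field on the zero-padded input at this output position is [9 10 6]. Elementwise product with the kernel and sum: 9·1 + 10·1.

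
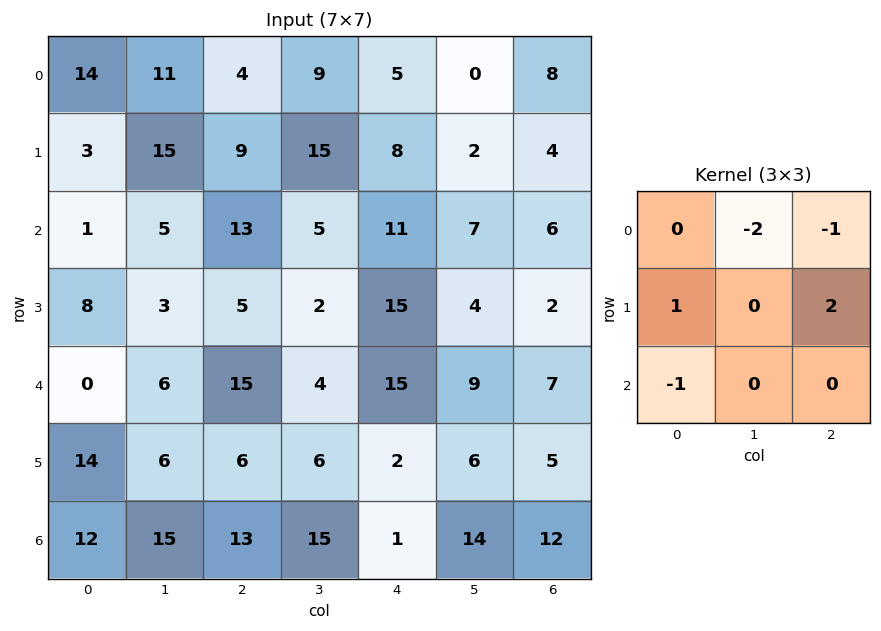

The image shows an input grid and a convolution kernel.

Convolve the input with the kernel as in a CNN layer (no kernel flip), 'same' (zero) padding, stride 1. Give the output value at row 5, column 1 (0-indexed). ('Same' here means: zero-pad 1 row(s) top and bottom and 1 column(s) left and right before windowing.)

-13

The receptive field on the zero-padded input at this output position is [0 6 15 / 14 6 6 / 12 15 13]. Elementwise product with the kernel and sum: 6·-2 + 15·-1 + 14·1 + 6·2 + 12·-1.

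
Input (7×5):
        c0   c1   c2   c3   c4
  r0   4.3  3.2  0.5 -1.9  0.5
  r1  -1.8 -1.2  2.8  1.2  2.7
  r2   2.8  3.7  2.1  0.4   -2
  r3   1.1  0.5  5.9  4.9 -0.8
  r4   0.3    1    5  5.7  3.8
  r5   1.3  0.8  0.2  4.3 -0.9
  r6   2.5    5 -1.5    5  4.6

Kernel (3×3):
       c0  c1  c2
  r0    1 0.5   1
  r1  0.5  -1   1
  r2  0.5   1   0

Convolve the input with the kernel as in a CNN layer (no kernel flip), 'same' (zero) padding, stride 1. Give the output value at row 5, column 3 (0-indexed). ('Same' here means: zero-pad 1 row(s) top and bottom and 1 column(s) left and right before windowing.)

The receptive field on the zero-padded input at this output position is [5 5.7 3.8 / 0.2 4.3 -0.9 / -1.5 5 4.6]. Elementwise product with the kernel and sum: 5·1 + 5.7·0.5 + 3.8·1 + 0.2·0.5 + 4.3·-1 + -0.9·1 + -1.5·0.5 + 5·1.

10.8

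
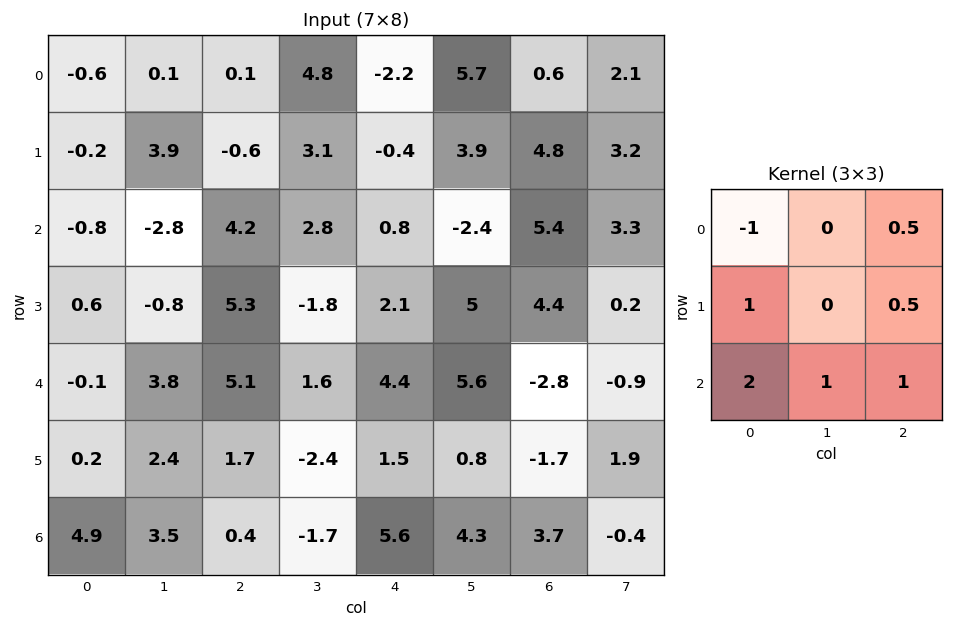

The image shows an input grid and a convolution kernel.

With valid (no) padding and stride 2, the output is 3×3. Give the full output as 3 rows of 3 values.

Output[0,0]: The receptive field on the input at this output position is [-0.6 0.1 0.1 / -0.2 3.9 -0.6 / -0.8 -2.8 4.2]. Elementwise product with the kernel and sum: -0.6·-1 + 0.1·0.5 + -0.2·1 + -0.6·0.5 + -0.8·2 + -2.8·1 + 4.2·1.

-0.05 10 9.1
14.85 18.75 17.8
17.4 4.25 14.05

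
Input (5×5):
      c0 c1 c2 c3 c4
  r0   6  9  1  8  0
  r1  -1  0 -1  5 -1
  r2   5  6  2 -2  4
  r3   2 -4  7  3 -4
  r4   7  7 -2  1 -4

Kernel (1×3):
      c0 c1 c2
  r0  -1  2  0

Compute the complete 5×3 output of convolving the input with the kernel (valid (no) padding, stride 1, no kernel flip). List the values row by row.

Output[0,0]: The receptive field on the input at this output position is [6 9 1]. Elementwise product with the kernel and sum: 6·-1 + 9·2.
Output[0,1]: The receptive field on the input at this output position is [9 1 8]. Elementwise product with the kernel and sum: 9·-1 + 1·2.

12 -7 15
1 -2 11
7 -2 -6
-10 18 -1
7 -11 4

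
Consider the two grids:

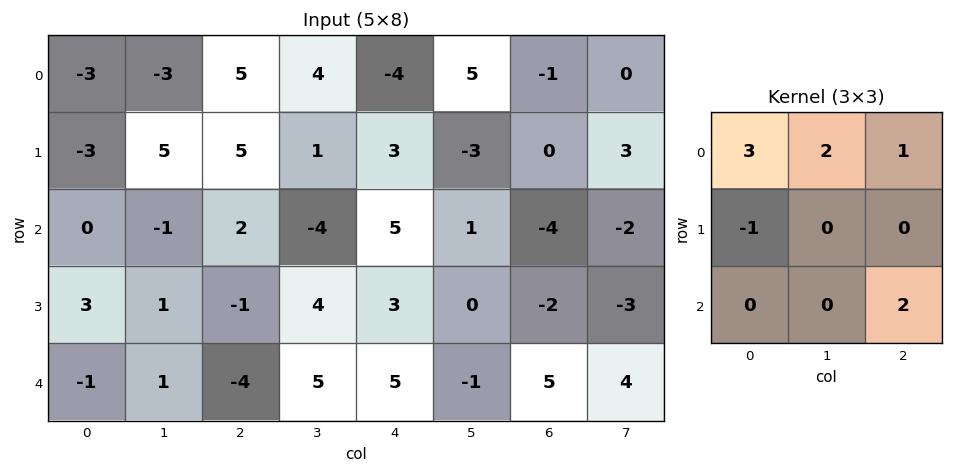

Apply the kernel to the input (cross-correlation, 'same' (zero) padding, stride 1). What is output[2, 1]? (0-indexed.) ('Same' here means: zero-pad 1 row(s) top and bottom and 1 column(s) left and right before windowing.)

4

The receptive field on the zero-padded input at this output position is [-3 5 5 / 0 -1 2 / 3 1 -1]. Elementwise product with the kernel and sum: -3·3 + 5·2 + 5·1 + 0·-1 + -1·2.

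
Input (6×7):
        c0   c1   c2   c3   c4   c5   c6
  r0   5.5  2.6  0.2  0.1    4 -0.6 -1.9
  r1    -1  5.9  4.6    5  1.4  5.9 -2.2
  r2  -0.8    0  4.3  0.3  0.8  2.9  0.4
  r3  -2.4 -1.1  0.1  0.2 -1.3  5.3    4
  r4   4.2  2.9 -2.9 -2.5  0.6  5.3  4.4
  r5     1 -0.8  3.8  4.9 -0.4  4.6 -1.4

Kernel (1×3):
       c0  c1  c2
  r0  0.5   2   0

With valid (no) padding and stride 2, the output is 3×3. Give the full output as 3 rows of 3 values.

7.95 0.3 0.8
-0.4 2.75 6.2
7.9 -6.45 10.9

Output[0,0]: The receptive field on the input at this output position is [5.5 2.6 0.2]. Elementwise product with the kernel and sum: 5.5·0.5 + 2.6·2.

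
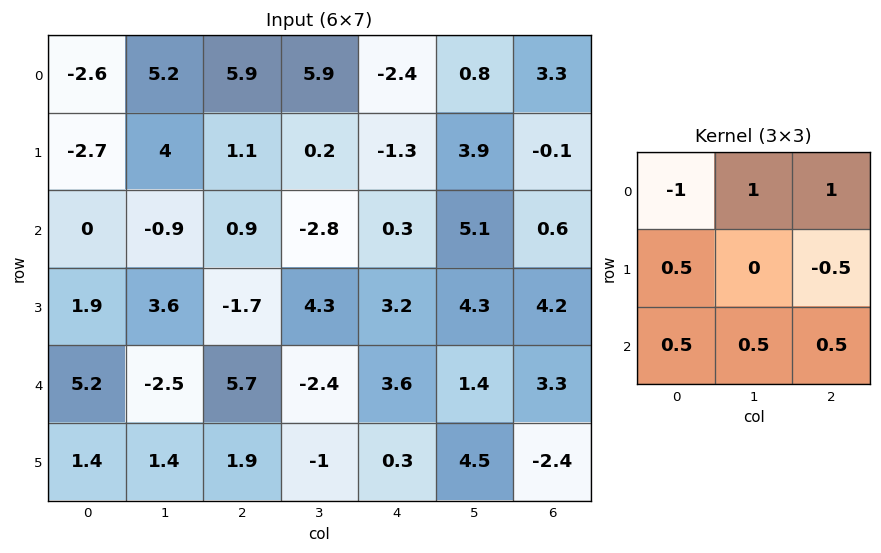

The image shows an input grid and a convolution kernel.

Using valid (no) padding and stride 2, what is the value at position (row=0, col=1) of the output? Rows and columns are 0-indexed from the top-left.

-2

The receptive field on the input at this output position is [5.9 5.9 -2.4 / 1.1 0.2 -1.3 / 0.9 -2.8 0.3]. Elementwise product with the kernel and sum: 5.9·-1 + 5.9·1 + -2.4·1 + 1.1·0.5 + -1.3·-0.5 + 0.9·0.5 + -2.8·0.5 + 0.3·0.5.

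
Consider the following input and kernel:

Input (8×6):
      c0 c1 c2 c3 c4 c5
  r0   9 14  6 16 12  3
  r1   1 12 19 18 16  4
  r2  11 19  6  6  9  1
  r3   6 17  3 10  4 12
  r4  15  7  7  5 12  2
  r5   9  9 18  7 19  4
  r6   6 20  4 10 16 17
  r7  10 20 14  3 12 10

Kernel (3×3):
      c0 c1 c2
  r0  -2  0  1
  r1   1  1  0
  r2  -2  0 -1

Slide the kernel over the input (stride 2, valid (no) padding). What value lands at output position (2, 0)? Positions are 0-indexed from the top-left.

-21

The receptive field on the input at this output position is [15 7 7 / 9 9 18 / 6 20 4]. Elementwise product with the kernel and sum: 15·-2 + 7·1 + 9·1 + 9·1 + 6·-2 + 4·-1.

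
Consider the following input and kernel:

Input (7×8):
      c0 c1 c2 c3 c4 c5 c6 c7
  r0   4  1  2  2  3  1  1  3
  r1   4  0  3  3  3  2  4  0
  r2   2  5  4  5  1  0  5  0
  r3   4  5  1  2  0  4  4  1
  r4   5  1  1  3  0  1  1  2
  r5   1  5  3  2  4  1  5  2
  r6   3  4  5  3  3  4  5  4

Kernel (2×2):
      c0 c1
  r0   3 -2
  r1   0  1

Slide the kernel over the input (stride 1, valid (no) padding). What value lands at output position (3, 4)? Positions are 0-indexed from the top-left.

The receptive field on the input at this output position is [0 4 / 0 1]. Elementwise product with the kernel and sum: 0·3 + 4·-2 + 1·1.

-7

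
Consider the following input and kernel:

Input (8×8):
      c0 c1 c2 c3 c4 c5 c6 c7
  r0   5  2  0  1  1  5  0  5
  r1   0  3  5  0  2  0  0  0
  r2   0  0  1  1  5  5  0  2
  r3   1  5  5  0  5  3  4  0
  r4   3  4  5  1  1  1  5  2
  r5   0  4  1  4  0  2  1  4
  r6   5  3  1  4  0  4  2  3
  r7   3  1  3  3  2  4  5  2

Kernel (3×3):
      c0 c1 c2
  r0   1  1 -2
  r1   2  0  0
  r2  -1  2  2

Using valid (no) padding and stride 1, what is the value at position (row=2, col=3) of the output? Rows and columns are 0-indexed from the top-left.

-1

The receptive field on the input at this output position is [1 5 5 / 0 5 3 / 1 1 1]. Elementwise product with the kernel and sum: 1·1 + 5·1 + 5·-2 + 0·2 + 1·-1 + 1·2 + 1·2.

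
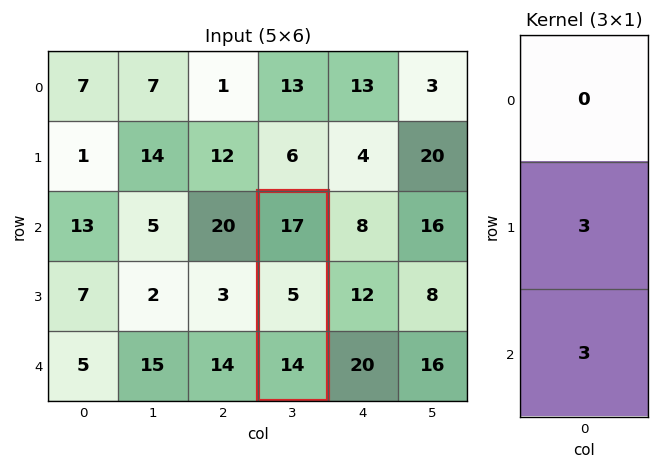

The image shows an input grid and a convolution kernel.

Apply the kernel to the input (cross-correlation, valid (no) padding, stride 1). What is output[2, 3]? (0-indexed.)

57

The receptive field on the input at this output position is [17 / 5 / 14]. Elementwise product with the kernel and sum: 5·3 + 14·3.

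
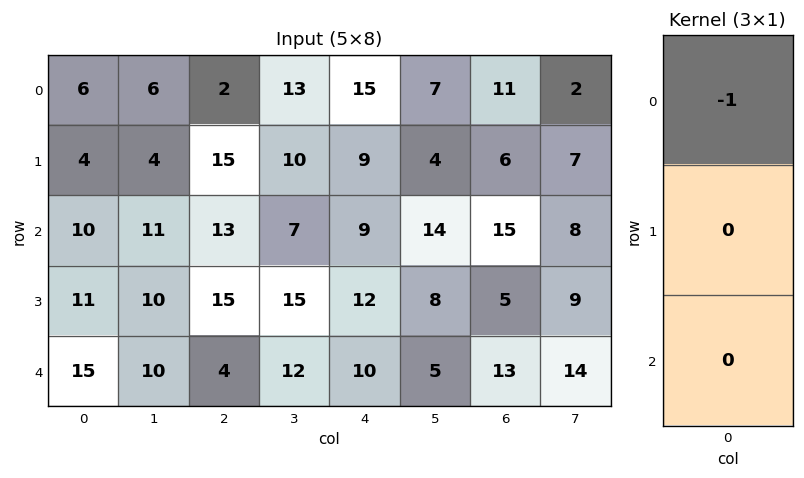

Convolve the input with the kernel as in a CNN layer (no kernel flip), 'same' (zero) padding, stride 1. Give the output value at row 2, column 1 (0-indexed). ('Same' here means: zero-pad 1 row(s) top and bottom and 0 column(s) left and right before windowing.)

The receptive field on the zero-padded input at this output position is [4 / 11 / 10]. Elementwise product with the kernel and sum: 4·-1.

-4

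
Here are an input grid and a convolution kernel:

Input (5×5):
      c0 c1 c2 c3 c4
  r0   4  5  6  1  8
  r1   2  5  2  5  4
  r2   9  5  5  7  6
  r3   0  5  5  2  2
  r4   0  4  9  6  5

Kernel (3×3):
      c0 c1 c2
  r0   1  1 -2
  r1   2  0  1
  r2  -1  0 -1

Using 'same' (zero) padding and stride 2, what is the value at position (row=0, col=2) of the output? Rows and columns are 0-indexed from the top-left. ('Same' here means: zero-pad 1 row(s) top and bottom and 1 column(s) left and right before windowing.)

The receptive field on the zero-padded input at this output position is [0 0 0 / 1 8 0 / 5 4 0]. Elementwise product with the kernel and sum: 0·1 + 0·1 + 0·-2 + 1·2 + 0·1 + 5·-1 + 0·-1.

-3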